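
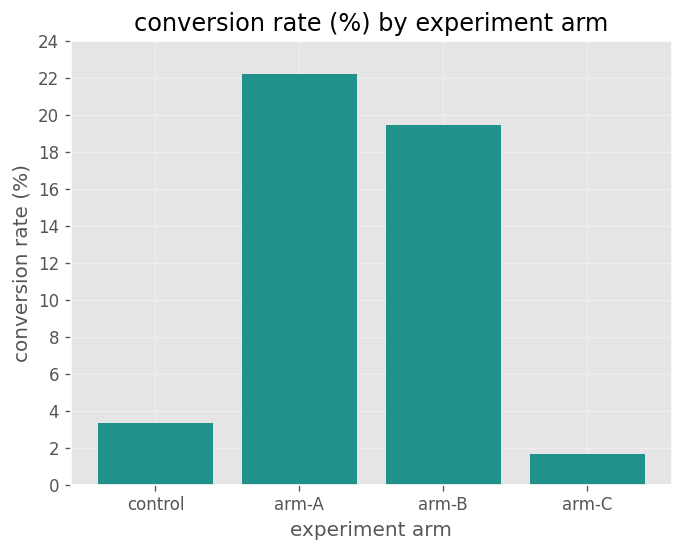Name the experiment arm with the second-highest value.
Top 3: arm-A ≈ 22, arm-B ≈ 20, control ≈ 4.

arm-B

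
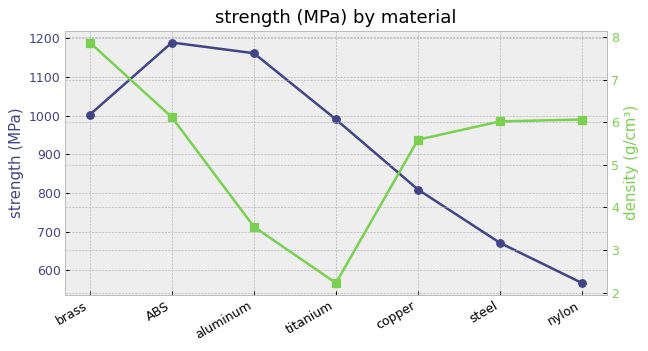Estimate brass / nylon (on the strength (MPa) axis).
≈ 1.67×

brass ≈ 1000, nylon ≈ 600; 1000/600 ≈ 1.67.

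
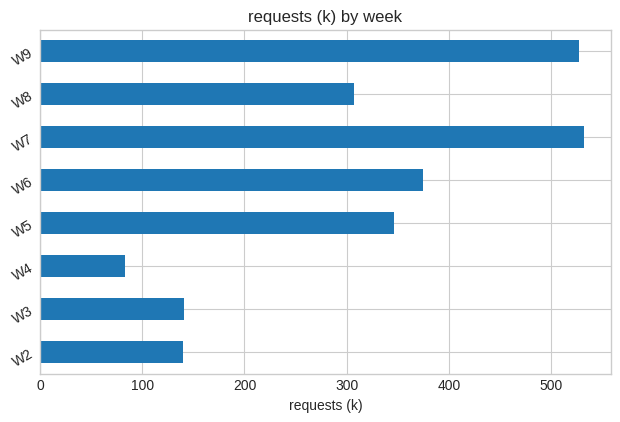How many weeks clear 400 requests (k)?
2

Above 400: W7, W9.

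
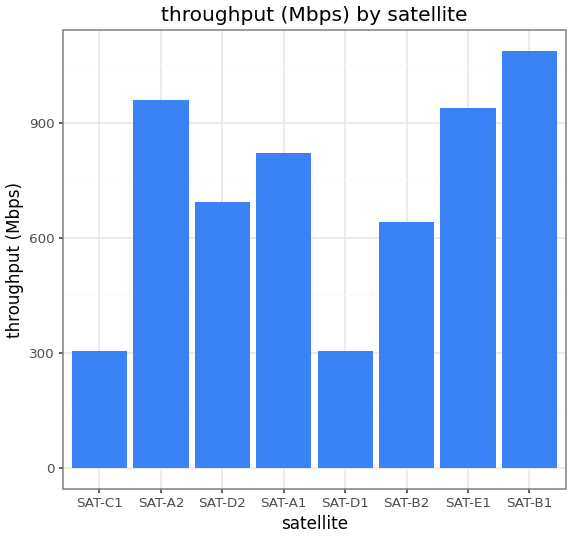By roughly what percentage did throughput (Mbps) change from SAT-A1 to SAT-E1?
SAT-A1 ≈ 800, SAT-E1 ≈ 900; (900 − 800) / 800 ≈ +12.5%.

≈ +12.5%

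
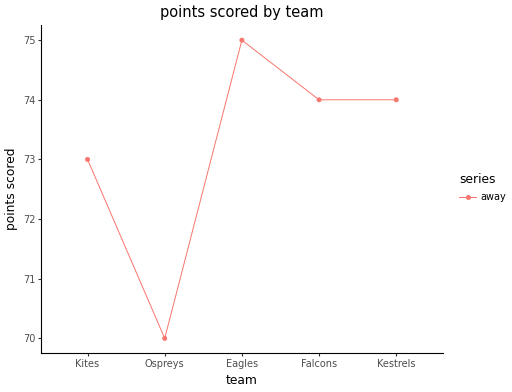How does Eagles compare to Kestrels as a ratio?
Eagles ≈ 75.0, Kestrels ≈ 74.0; 75.0/74.0 ≈ 1.01.

≈ 1.01×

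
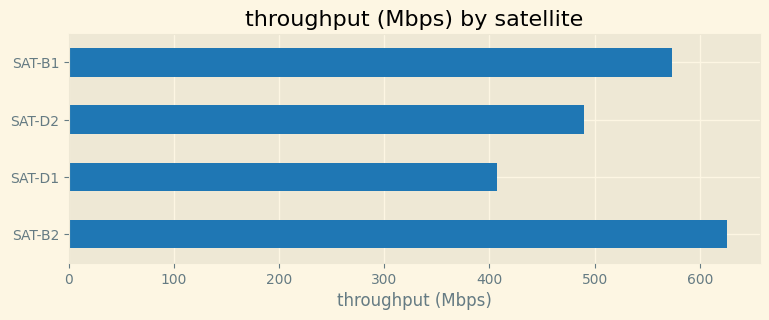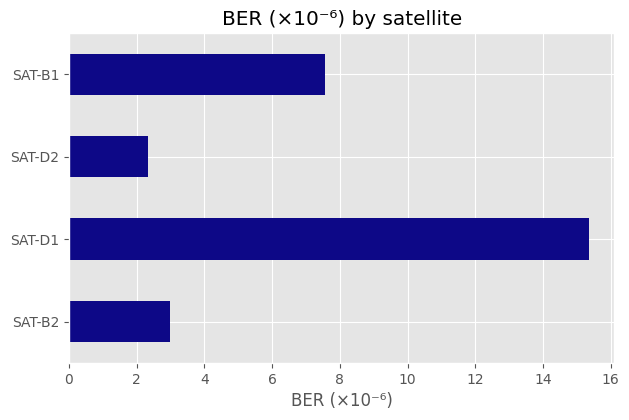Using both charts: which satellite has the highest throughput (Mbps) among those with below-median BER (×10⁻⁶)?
Chart 2 median BER (×10⁻⁶) ≈ 6; below-median satellites: SAT-B2, SAT-D2. Among those, SAT-B2 has the highest throughput (Mbps) (≈ 600).

SAT-B2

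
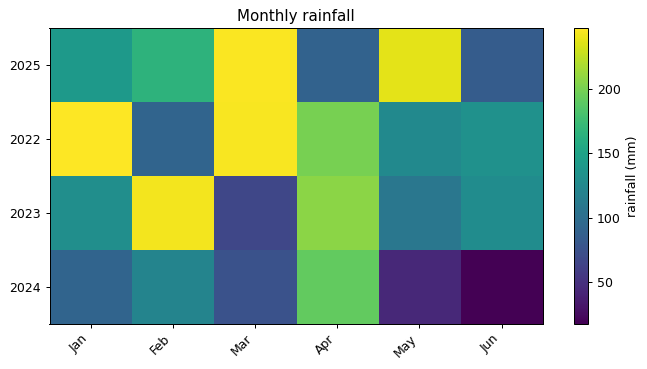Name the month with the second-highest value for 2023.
Apr

Top 3 for 2023: Feb ≈ 240, Apr ≈ 200, Jan ≈ 140.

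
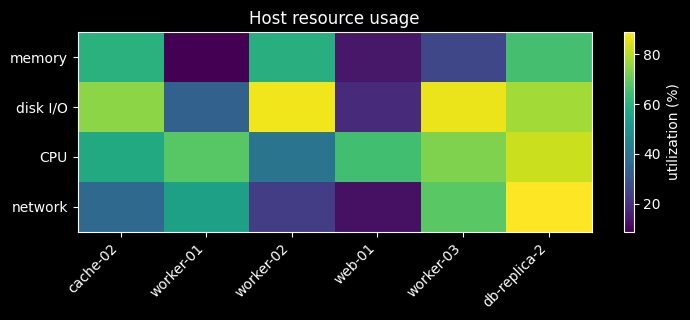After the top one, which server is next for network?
worker-03

Top 3 for network: db-replica-2 ≈ 90, worker-03 ≈ 70, worker-01 ≈ 50.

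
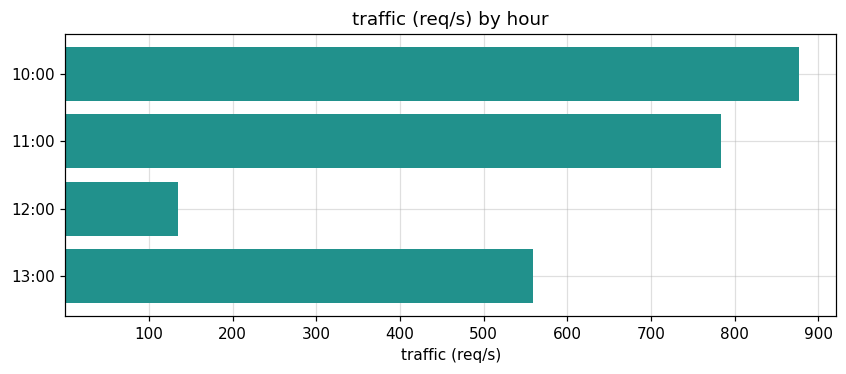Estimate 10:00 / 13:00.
10:00 ≈ 900, 13:00 ≈ 600; 900/600 ≈ 1.5.

≈ 1.5×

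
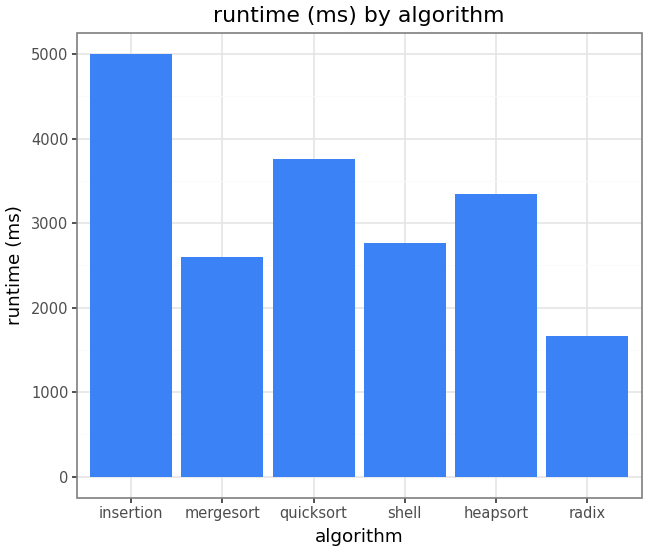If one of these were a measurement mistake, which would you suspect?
insertion ≈ 5000; the rest sit between ≈ 1500 and ≈ 4000.

insertion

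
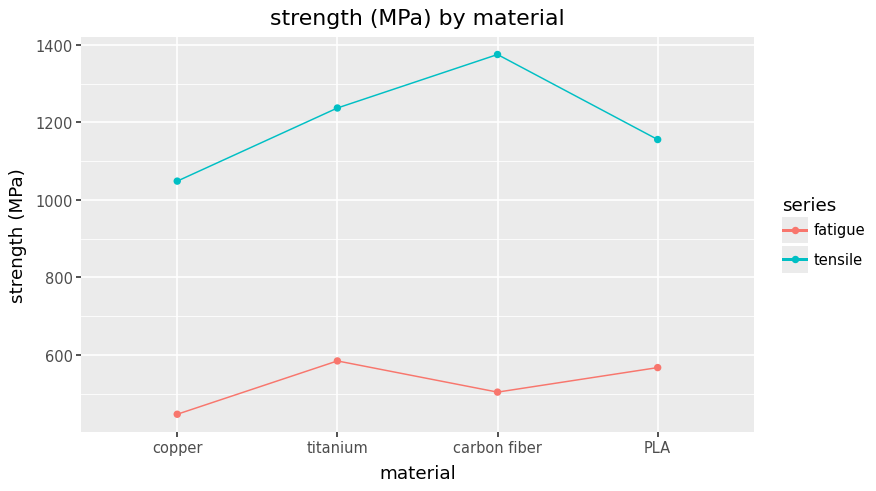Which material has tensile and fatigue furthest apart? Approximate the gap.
carbon fiber, ≈ 900 MPa

carbon fiber: tensile ≈ 1400, fatigue ≈ 500 → gap ≈ 900. Next-largest (titanium) is only ≈ 600.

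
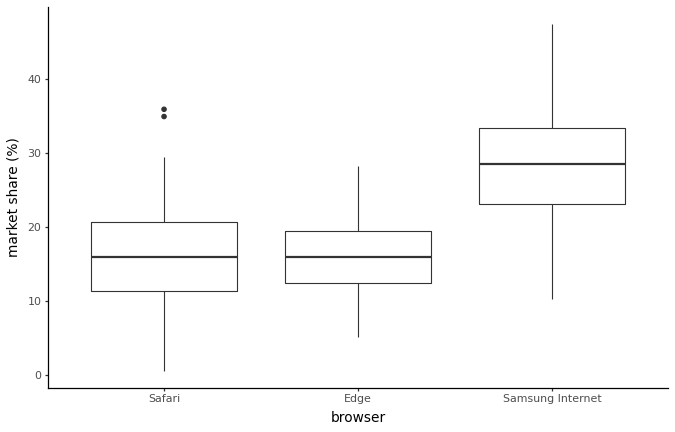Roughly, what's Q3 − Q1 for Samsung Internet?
Q3 ≈ 33, Q1 ≈ 23; IQR ≈ 10.

≈ 10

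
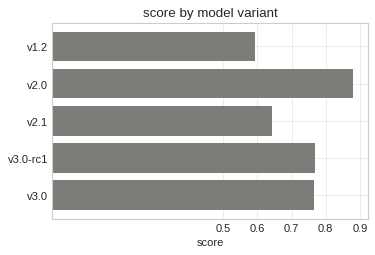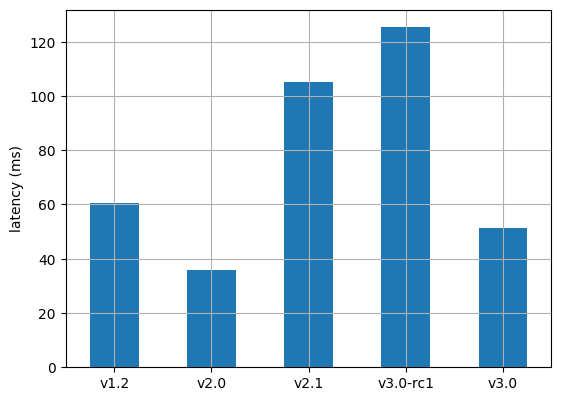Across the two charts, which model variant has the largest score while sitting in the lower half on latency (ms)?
v2.0

Chart 2 median latency (ms) ≈ 60; below-median model variants: v2.0, v3.0. Among those, v2.0 has the highest score (≈ 0.9).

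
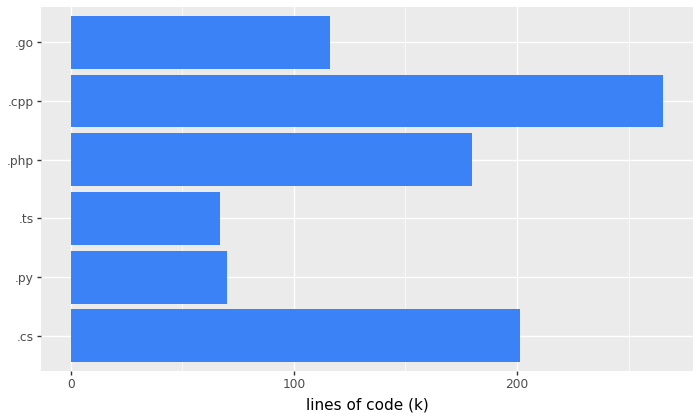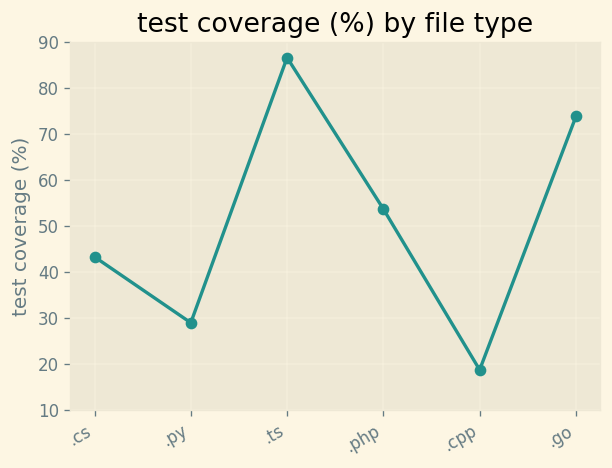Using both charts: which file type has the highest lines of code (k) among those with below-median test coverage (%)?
.cpp

Chart 2 median test coverage (%) ≈ 50; below-median file types: .cs, .py, .cpp. Among those, .cpp has the highest lines of code (k) (≈ 275).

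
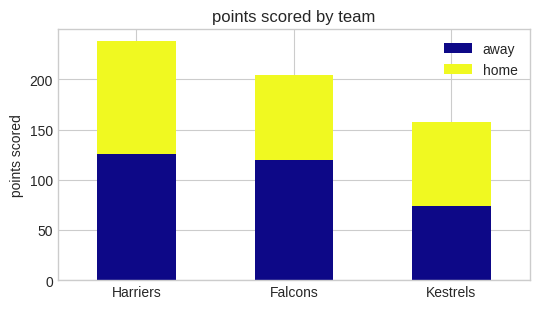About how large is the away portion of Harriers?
≈ 120

away top ≈ 120, bottom ≈ 0; segment ≈ 120.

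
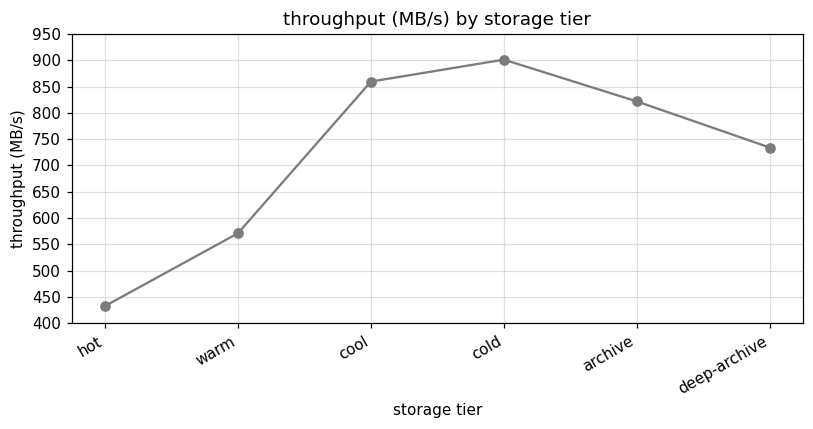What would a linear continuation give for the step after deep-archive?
≈ 675

Last three: 900, 800, 750 → slope ≈ -75/step → next ≈ 675.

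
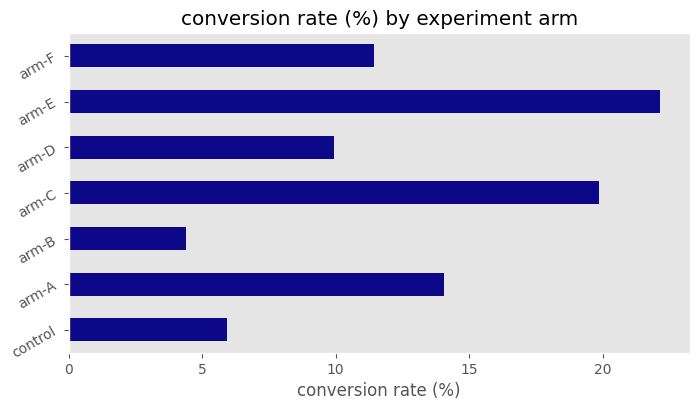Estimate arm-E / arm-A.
arm-E ≈ 22, arm-A ≈ 14; 22/14 ≈ 1.57.

≈ 1.57×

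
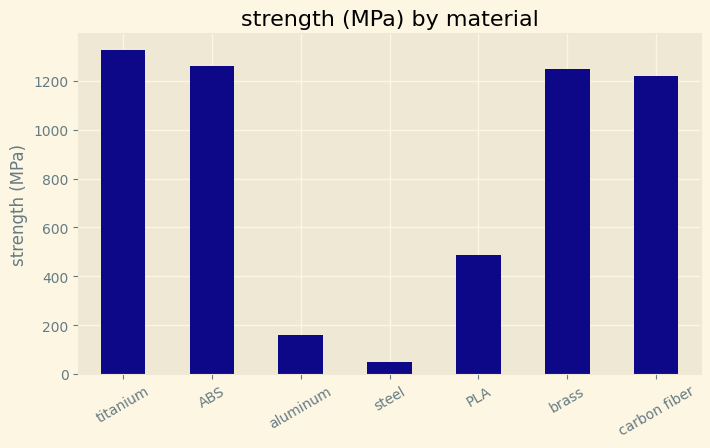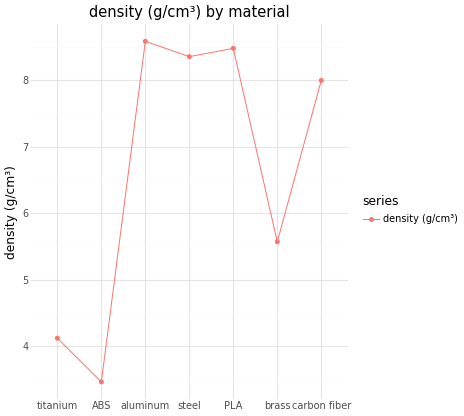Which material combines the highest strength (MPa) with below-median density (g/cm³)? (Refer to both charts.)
Chart 2 median density (g/cm³) ≈ 8; below-median materials: titanium, ABS, brass. Among those, titanium has the highest strength (MPa) (≈ 1400).

titanium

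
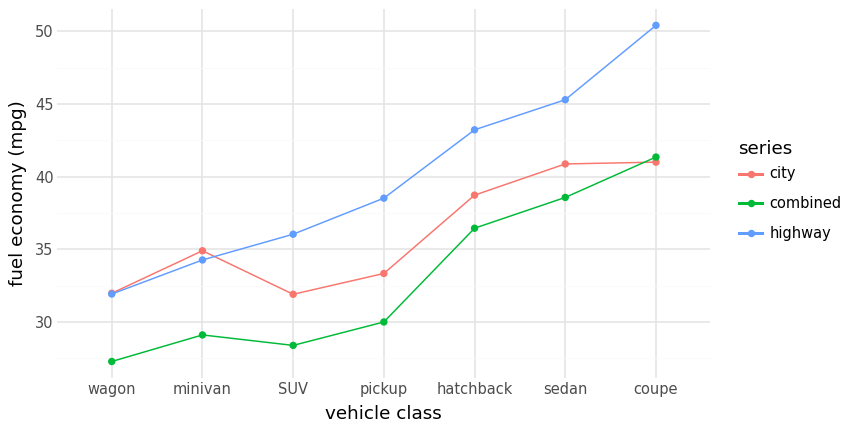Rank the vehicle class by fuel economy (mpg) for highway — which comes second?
sedan

Top 3 for highway: coupe ≈ 50, sedan ≈ 46, hatchback ≈ 44.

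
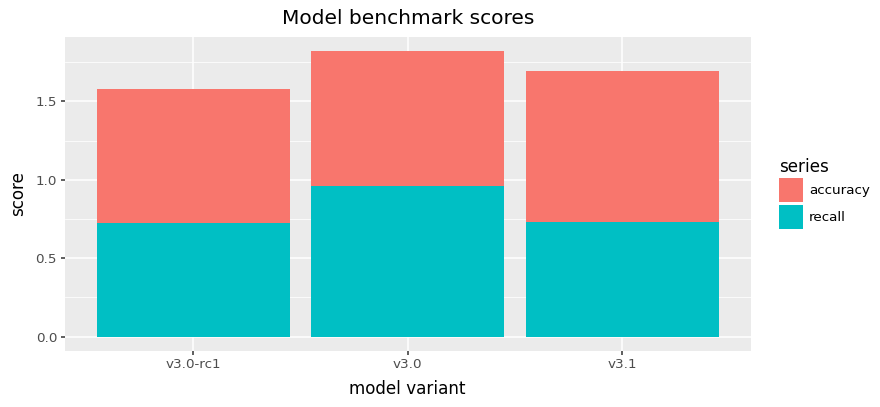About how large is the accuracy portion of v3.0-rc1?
≈ 0.8

accuracy top ≈ 1.6, bottom ≈ 0.8; segment ≈ 0.8.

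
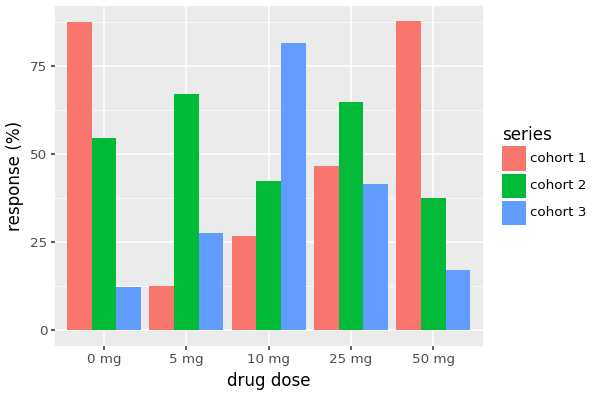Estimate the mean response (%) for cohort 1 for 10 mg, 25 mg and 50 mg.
(30 + 50 + 90) / 3 ≈ 57.

≈ 57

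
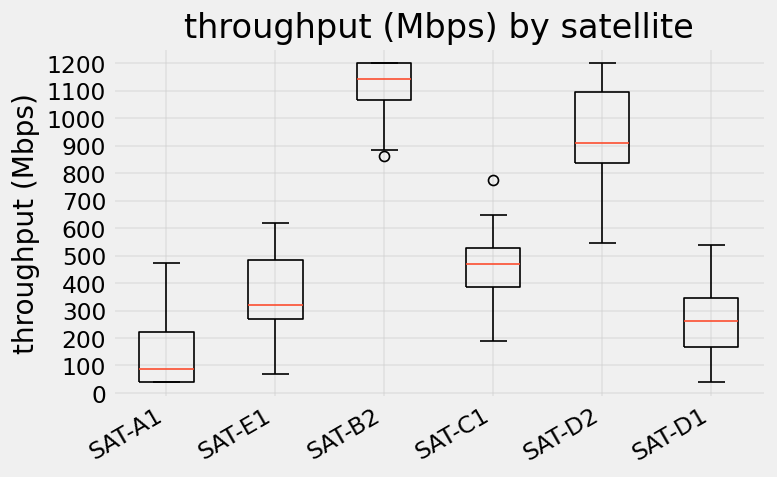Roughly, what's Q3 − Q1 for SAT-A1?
Q3 ≈ 200, Q1 ≈ 0; IQR ≈ 200.

≈ 200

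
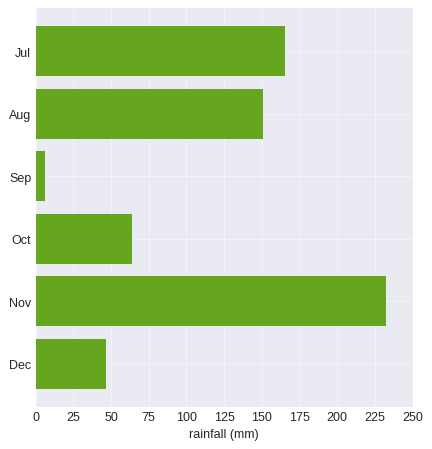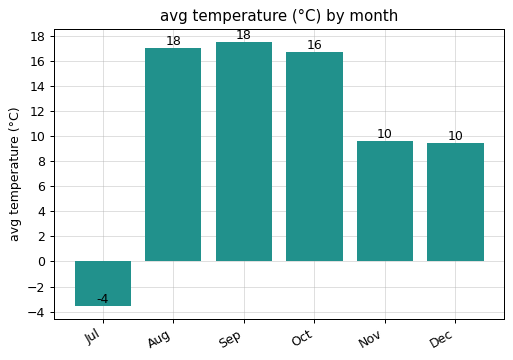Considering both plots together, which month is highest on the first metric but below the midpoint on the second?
Chart 2 median avg temperature (°C) ≈ 14; below-median months: Jul, Nov, Dec. Among those, Nov has the highest rainfall (mm) (≈ 225).

Nov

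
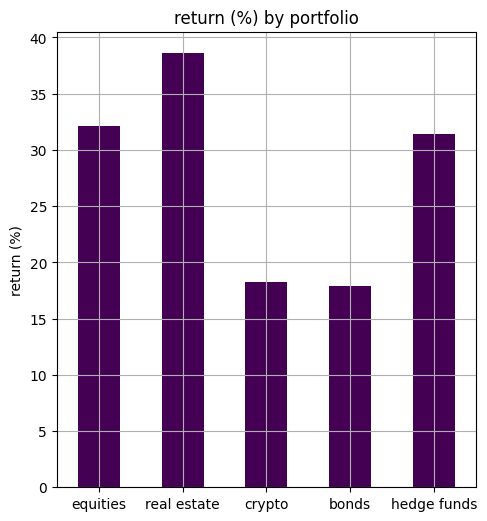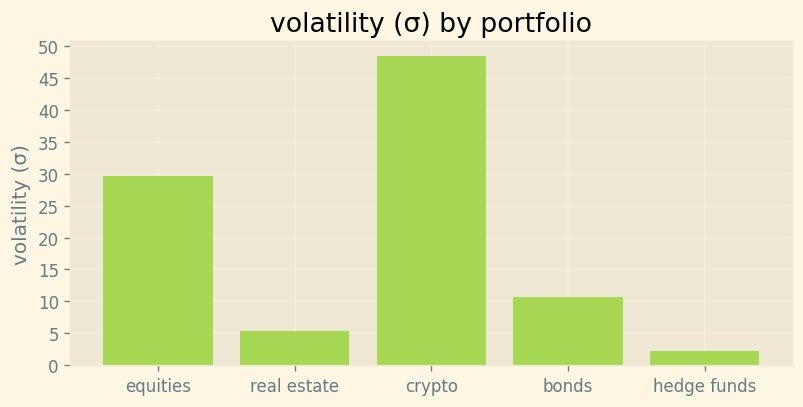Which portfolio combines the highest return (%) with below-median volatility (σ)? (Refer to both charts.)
real estate

Chart 2 median volatility (σ) ≈ 10; below-median portfolios: real estate, hedge funds. Among those, real estate has the highest return (%) (≈ 40).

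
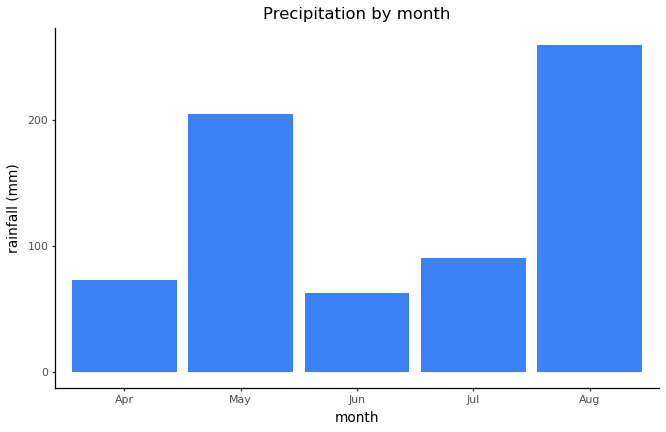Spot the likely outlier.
Aug

Aug ≈ 250; the rest sit between ≈ 75 and ≈ 200.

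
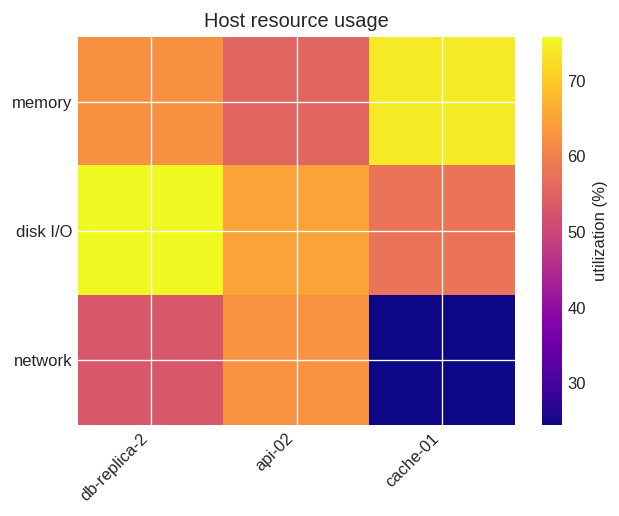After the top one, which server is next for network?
Top 3 for network: api-02 ≈ 65, db-replica-2 ≈ 55, cache-01 ≈ 25.

db-replica-2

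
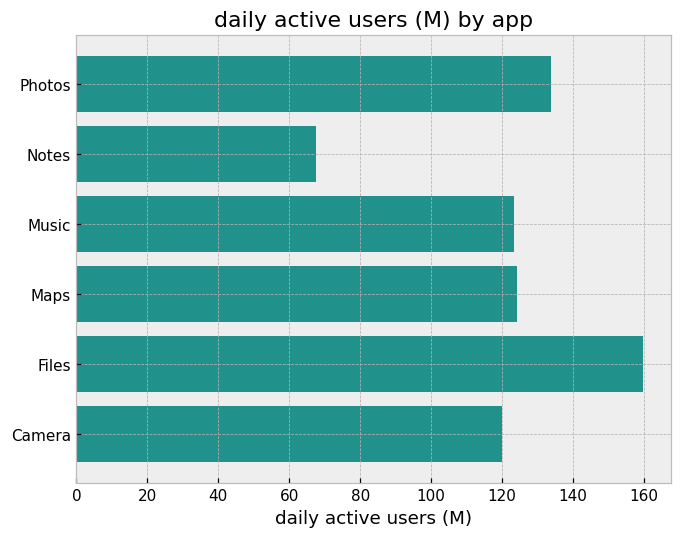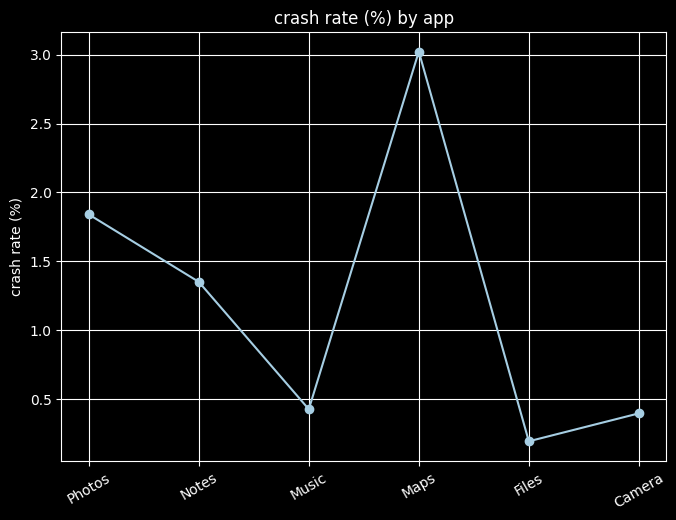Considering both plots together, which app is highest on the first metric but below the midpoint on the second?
Files

Chart 2 median crash rate (%) ≈ 1; below-median apps: Music, Files, Camera. Among those, Files has the highest daily active users (M) (≈ 160).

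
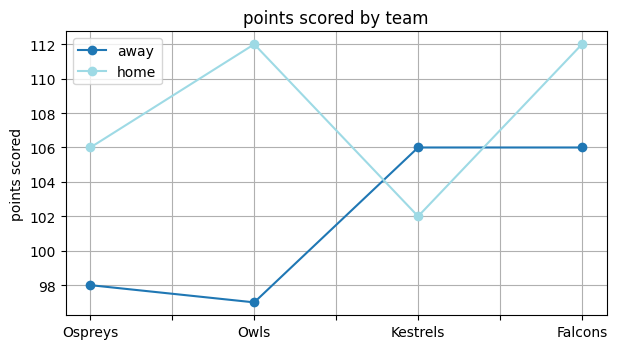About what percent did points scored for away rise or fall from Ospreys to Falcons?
≈ +8.2%

Ospreys ≈ 98, Falcons ≈ 106; (106 − 98) / 98 ≈ +8.2%.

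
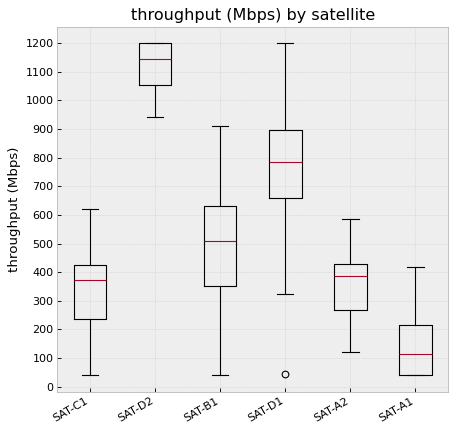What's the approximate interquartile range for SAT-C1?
Q3 ≈ 400, Q1 ≈ 200; IQR ≈ 200.

≈ 200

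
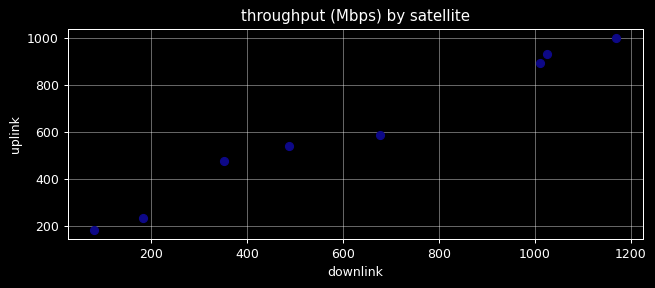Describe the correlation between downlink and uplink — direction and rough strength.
Points are positively correlated; strong (|r| ≈ 1.0).

positive, strong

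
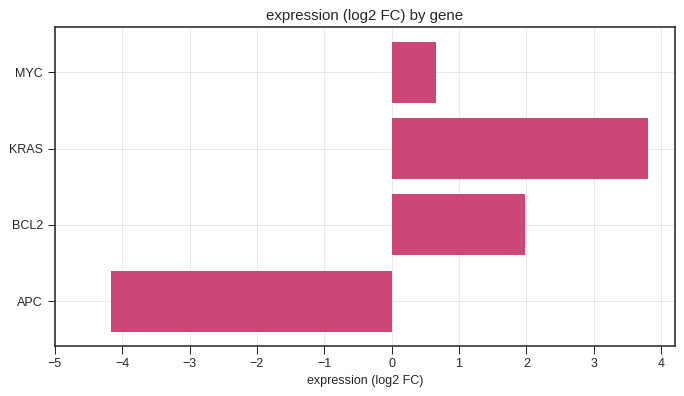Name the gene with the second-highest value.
BCL2

Top 3: KRAS ≈ 4, BCL2 ≈ 2, MYC ≈ 1.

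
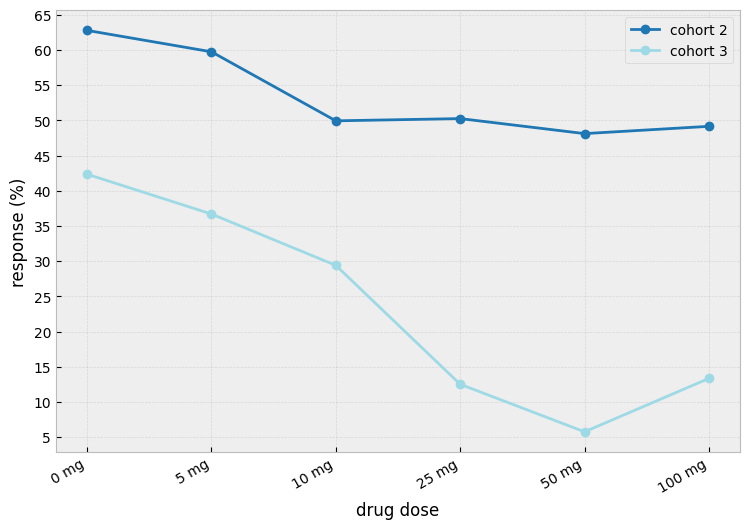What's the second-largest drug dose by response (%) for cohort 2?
5 mg

Top 3 for cohort 2: 0 mg ≈ 65, 5 mg ≈ 60, 25 mg ≈ 50.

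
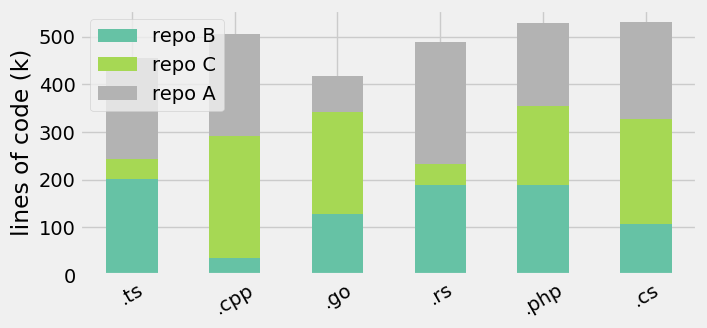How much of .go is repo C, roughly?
≈ 200

repo C top ≈ 350, bottom ≈ 150; segment ≈ 200.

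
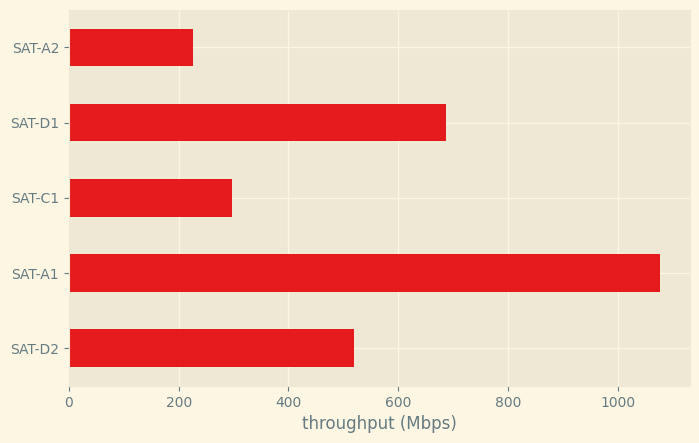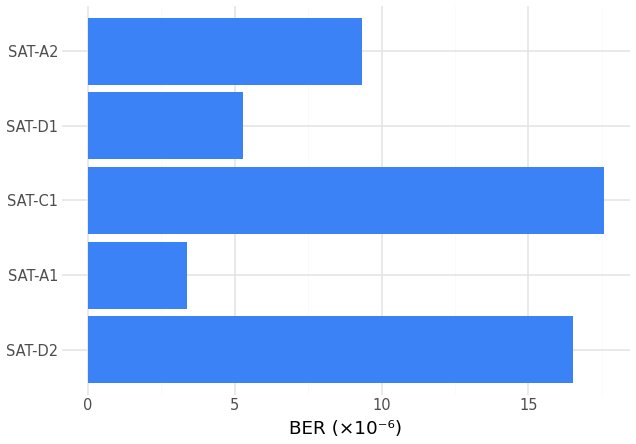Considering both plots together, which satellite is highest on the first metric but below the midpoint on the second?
Chart 2 median BER (×10⁻⁶) ≈ 10; below-median satellites: SAT-A1, SAT-D1. Among those, SAT-A1 has the highest throughput (Mbps) (≈ 1100).

SAT-A1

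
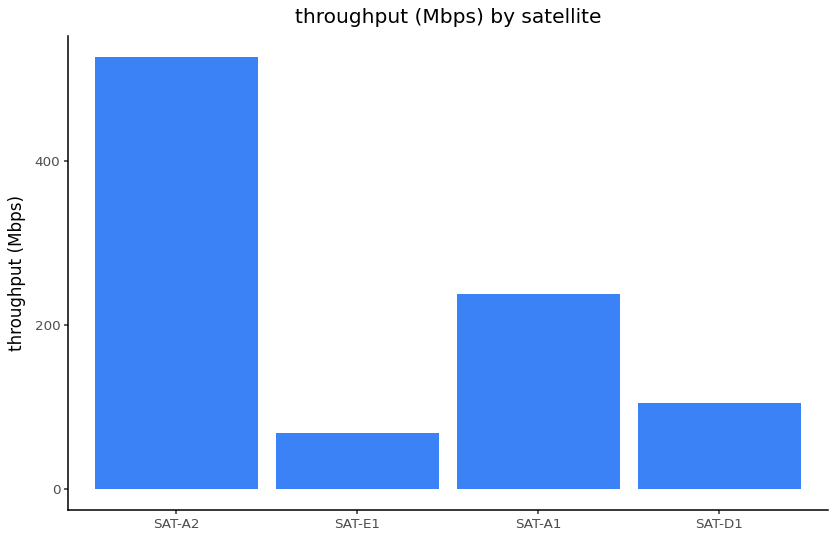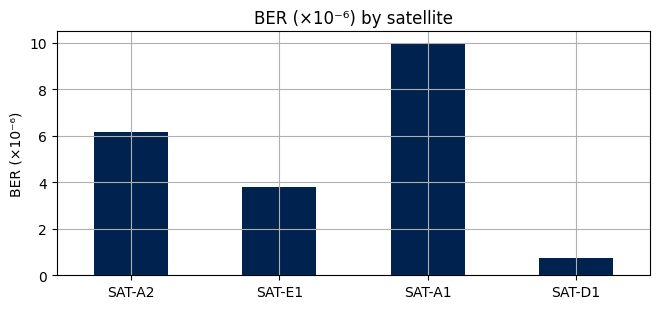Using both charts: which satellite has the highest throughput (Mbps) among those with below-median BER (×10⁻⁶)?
Chart 2 median BER (×10⁻⁶) ≈ 5; below-median satellites: SAT-E1, SAT-D1. Among those, SAT-D1 has the highest throughput (Mbps) (≈ 100).

SAT-D1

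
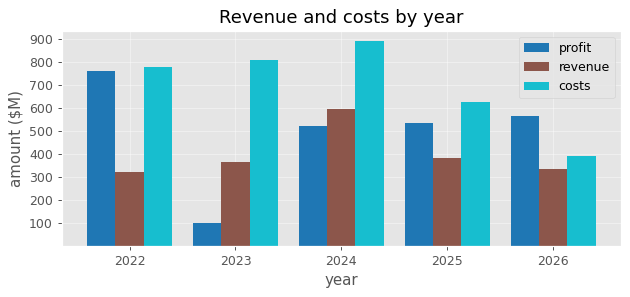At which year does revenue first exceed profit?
2023

2022: revenue ≈ 300 vs profit ≈ 800 (not yet); 2023: revenue ≈ 400 vs profit ≈ 100 (first crossover).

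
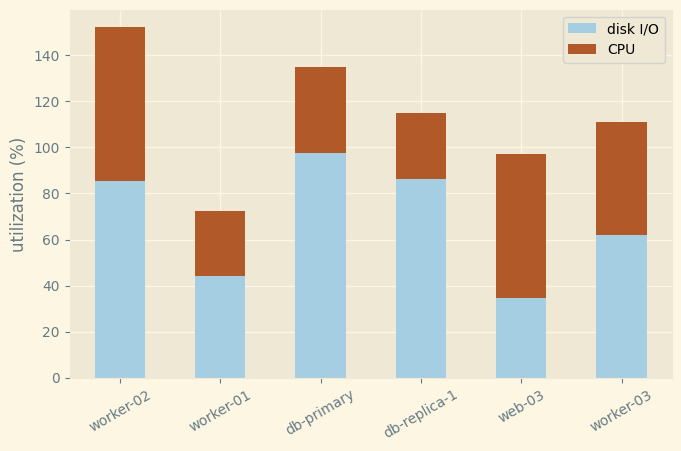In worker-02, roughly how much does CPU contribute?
≈ 80

CPU top ≈ 160, bottom ≈ 80; segment ≈ 80.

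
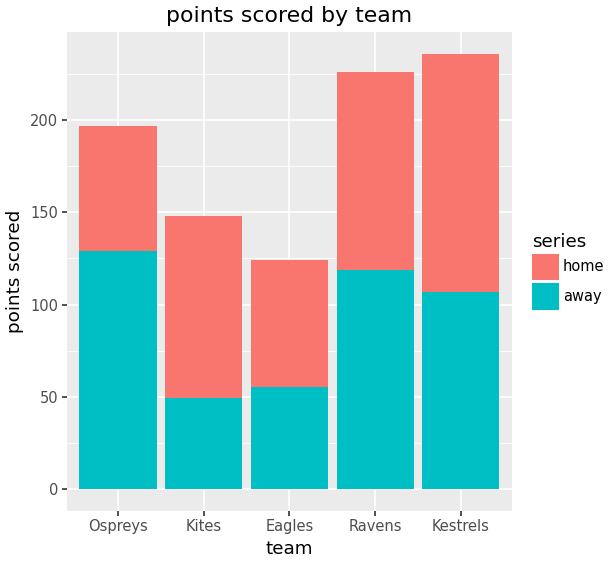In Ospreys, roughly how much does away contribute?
away top ≈ 120, bottom ≈ 0; segment ≈ 120.

≈ 120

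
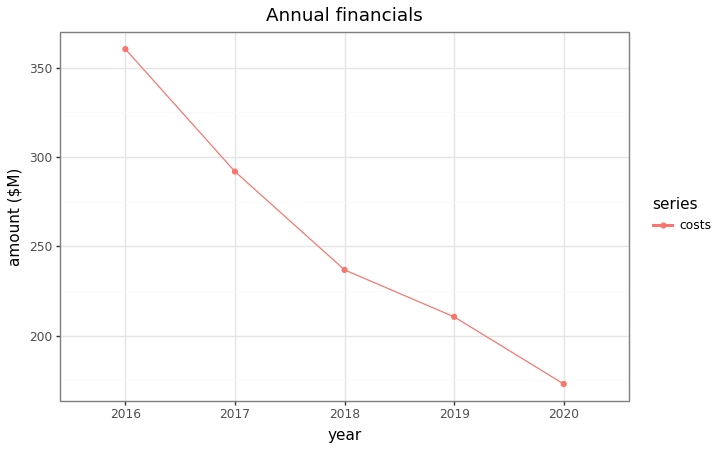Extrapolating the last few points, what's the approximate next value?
Last three: 240, 220, 180 → slope ≈ -30/step → next ≈ 150.

≈ 150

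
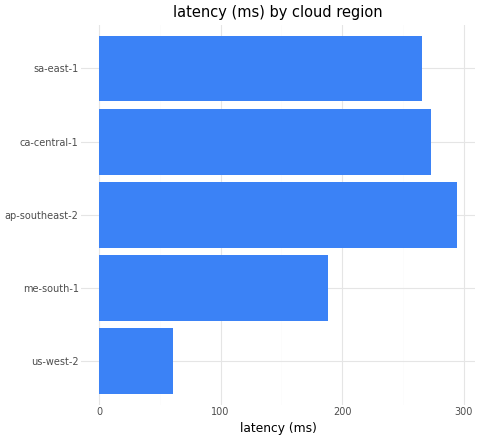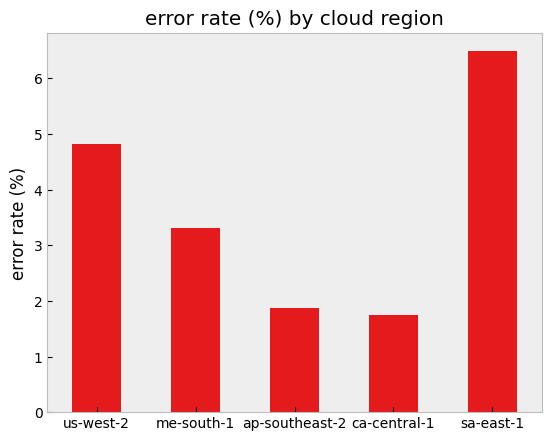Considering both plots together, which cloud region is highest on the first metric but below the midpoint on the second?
ap-southeast-2

Chart 2 median error rate (%) ≈ 3; below-median cloud regions: ap-southeast-2, ca-central-1. Among those, ap-southeast-2 has the highest latency (ms) (≈ 300).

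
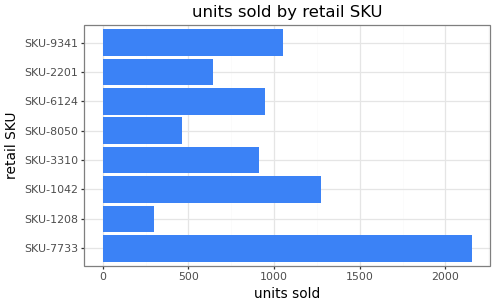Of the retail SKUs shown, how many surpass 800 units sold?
5

Above 800: SKU-7733, SKU-1042, SKU-3310, SKU-6124, SKU-9341.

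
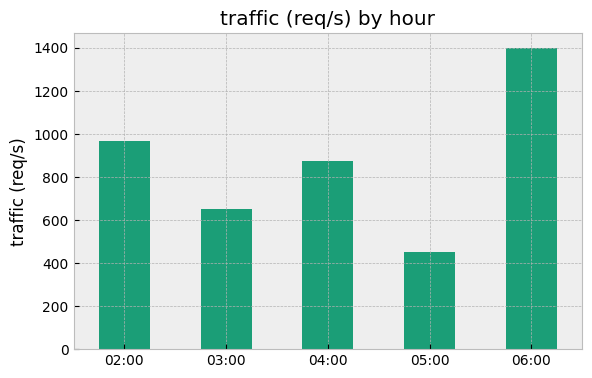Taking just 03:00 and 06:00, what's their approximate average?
(600 + 1400) / 2 ≈ 1000.

≈ 1000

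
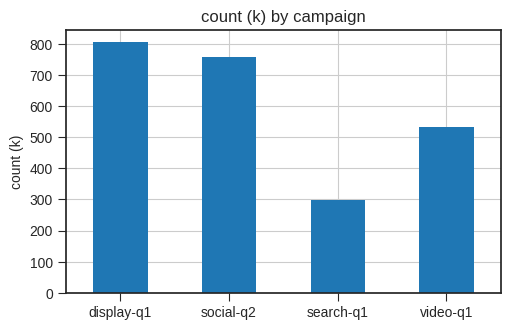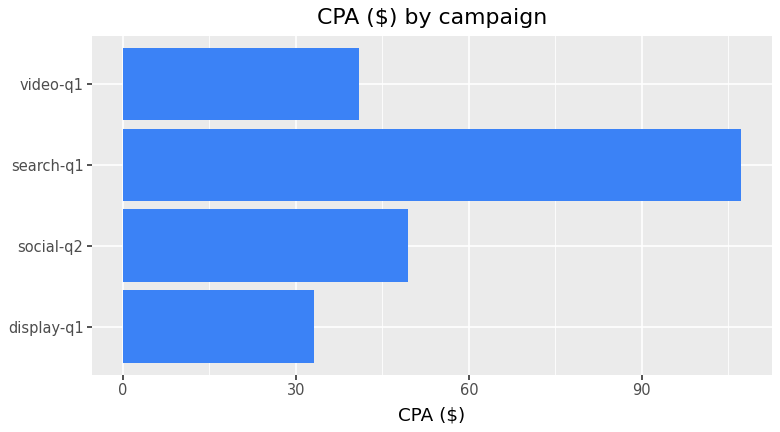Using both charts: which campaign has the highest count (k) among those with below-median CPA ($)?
Chart 2 median CPA ($) ≈ 50; below-median campaigns: display-q1, video-q1. Among those, display-q1 has the highest count (k) (≈ 800).

display-q1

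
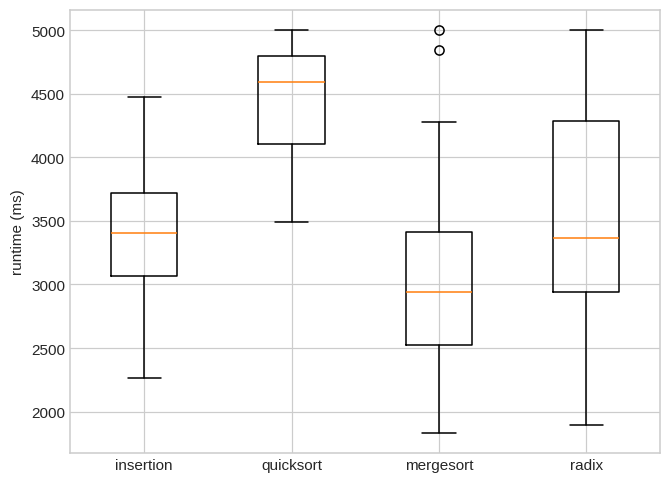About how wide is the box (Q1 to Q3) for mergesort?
Q3 ≈ 3400, Q1 ≈ 2600; IQR ≈ 800.

≈ 800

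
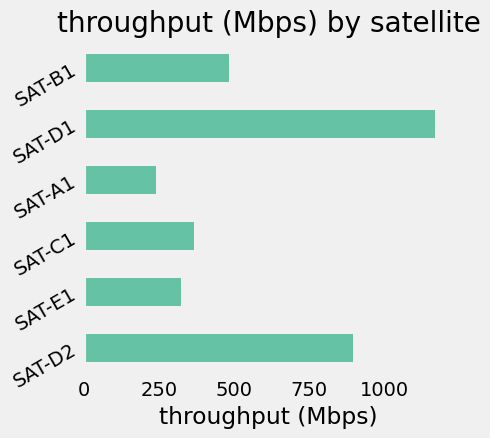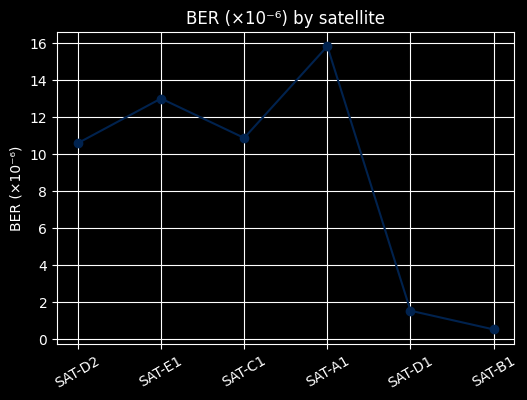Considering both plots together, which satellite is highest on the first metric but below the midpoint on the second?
SAT-D1

Chart 2 median BER (×10⁻⁶) ≈ 10; below-median satellites: SAT-D2, SAT-D1, SAT-B1. Among those, SAT-D1 has the highest throughput (Mbps) (≈ 1200).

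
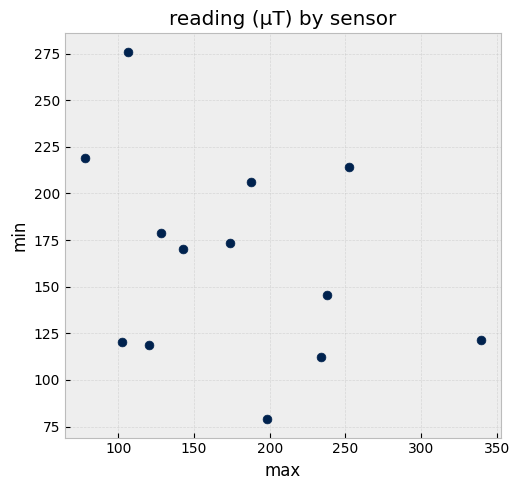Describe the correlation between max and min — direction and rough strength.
Points are negatively correlated; weak (|r| ≈ 0.3).

negative, weak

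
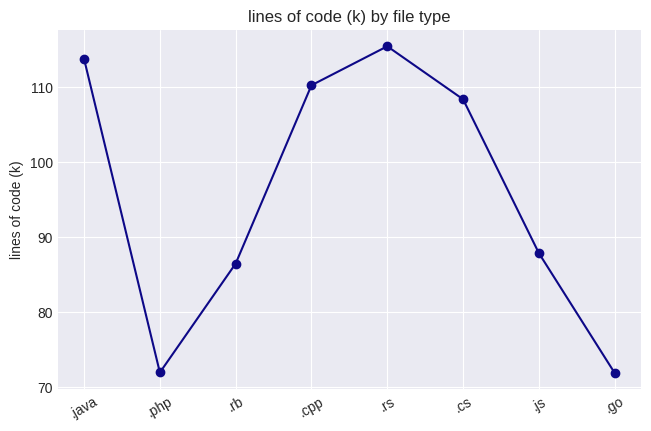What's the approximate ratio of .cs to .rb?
≈ 1.29×

.cs ≈ 110, .rb ≈ 85; 110/85 ≈ 1.29.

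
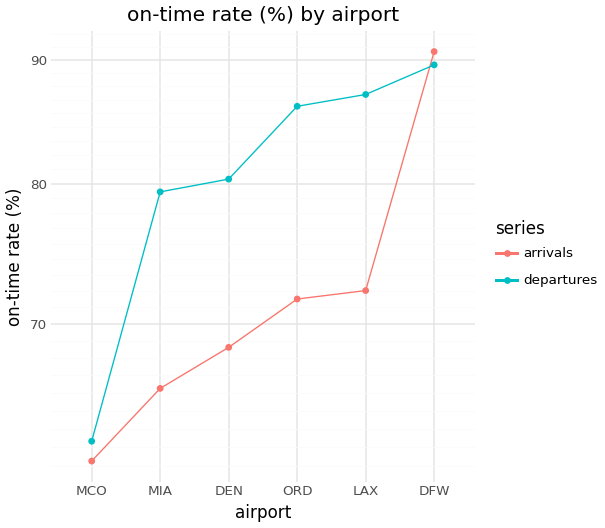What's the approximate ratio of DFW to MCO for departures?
DFW ≈ 90, MCO ≈ 65; 90/65 ≈ 1.38.

≈ 1.38×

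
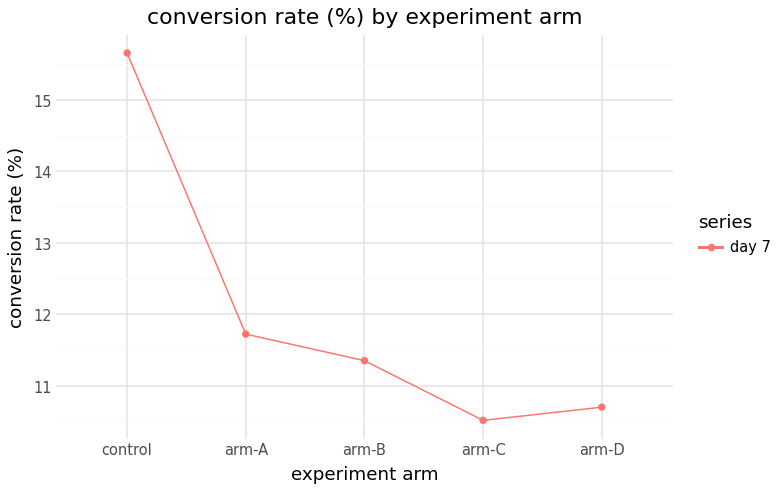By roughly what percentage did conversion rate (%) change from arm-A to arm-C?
≈ -8.7%

arm-A ≈ 11.5, arm-C ≈ 10.5; (10.5 − 11.5) / 11.5 ≈ -8.7%.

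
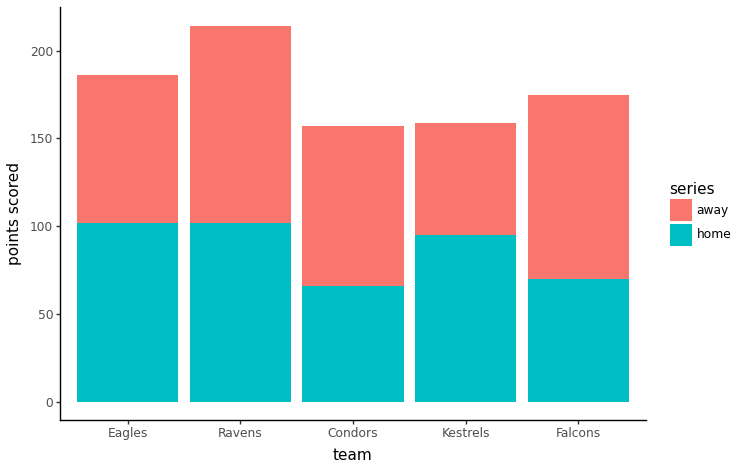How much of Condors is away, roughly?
≈ 100

away top ≈ 160, bottom ≈ 60; segment ≈ 100.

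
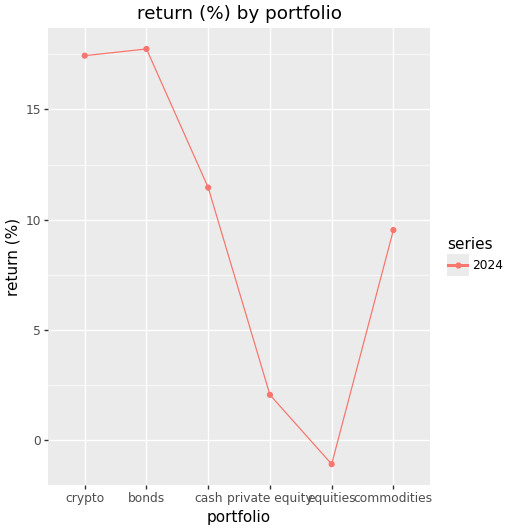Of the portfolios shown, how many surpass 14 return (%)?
2

Above 14: crypto, bonds.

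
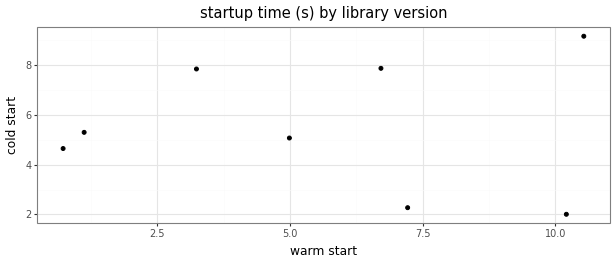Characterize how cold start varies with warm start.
no clear correlation

Points are roughly uncorrelated; weak (|r| ≈ 0.0).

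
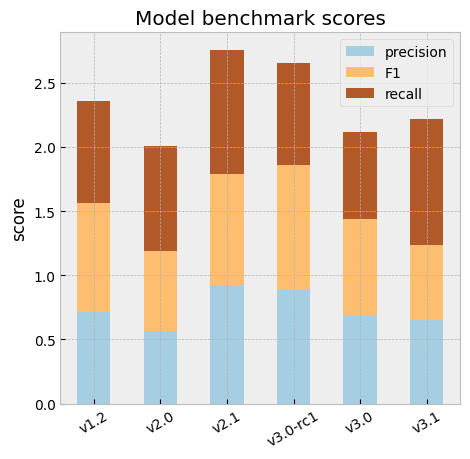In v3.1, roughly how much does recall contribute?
recall top ≈ 2.0, bottom ≈ 1.0; segment ≈ 1.0.

≈ 1.0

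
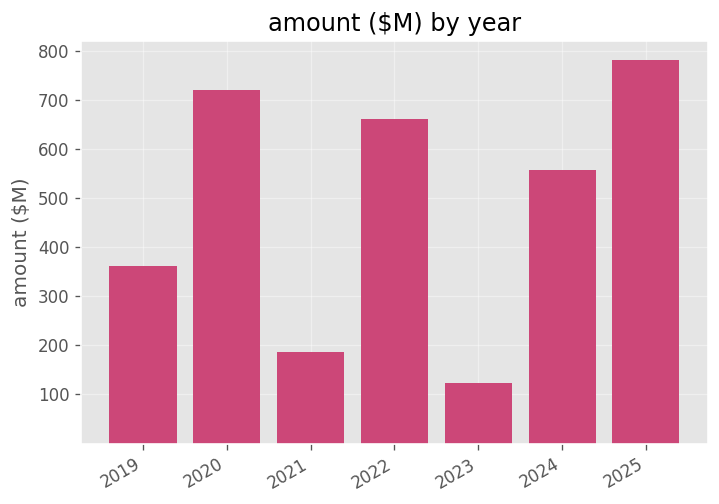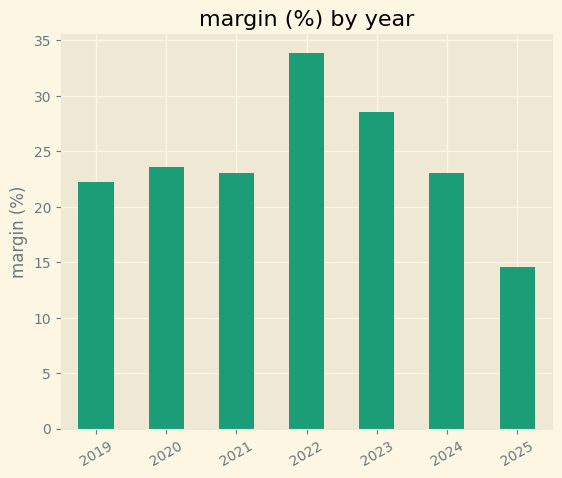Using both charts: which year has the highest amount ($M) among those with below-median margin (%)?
2025

Chart 2 median margin (%) ≈ 25; below-median years: 2019, 2024, 2025. Among those, 2025 has the highest amount ($M) (≈ 800).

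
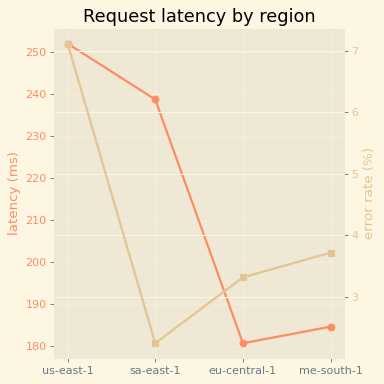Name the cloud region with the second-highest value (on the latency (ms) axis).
Top 3 (on the latency (ms) axis): us-east-1 ≈ 250, sa-east-1 ≈ 240, me-south-1 ≈ 180.

sa-east-1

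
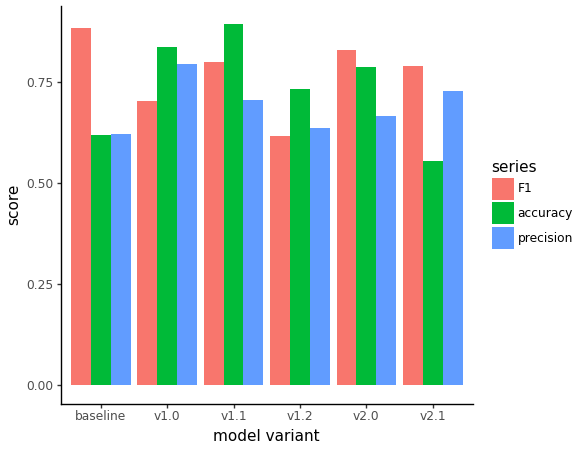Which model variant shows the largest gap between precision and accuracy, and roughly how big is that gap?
v1.1: precision ≈ 0.7, accuracy ≈ 0.9 → gap ≈ 0.2. Next-largest (v2.1) is only ≈ 0.1.

v1.1, ≈ 0.2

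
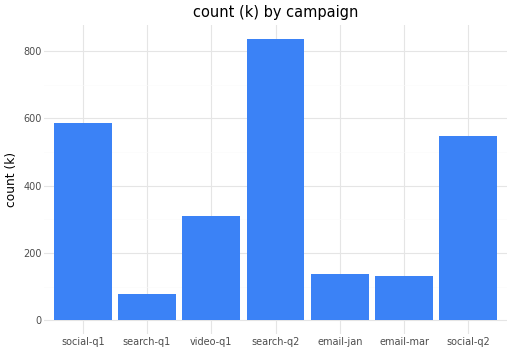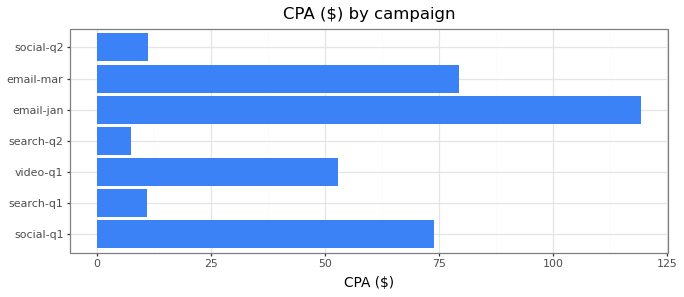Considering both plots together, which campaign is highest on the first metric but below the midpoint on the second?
search-q2

Chart 2 median CPA ($) ≈ 60; below-median campaigns: search-q1, search-q2, social-q2. Among those, search-q2 has the highest count (k) (≈ 800).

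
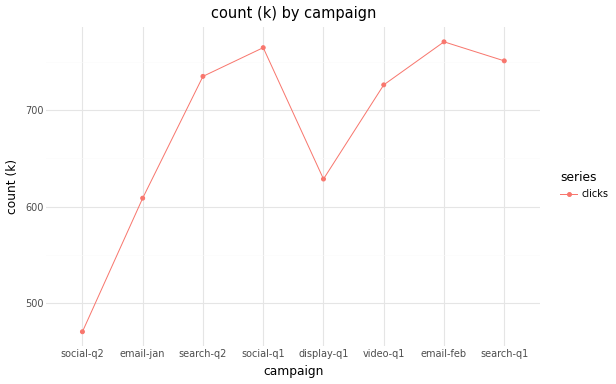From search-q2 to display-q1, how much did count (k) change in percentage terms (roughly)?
≈ -13.3%

search-q2 ≈ 750, display-q1 ≈ 650; (650 − 750) / 750 ≈ -13.3%.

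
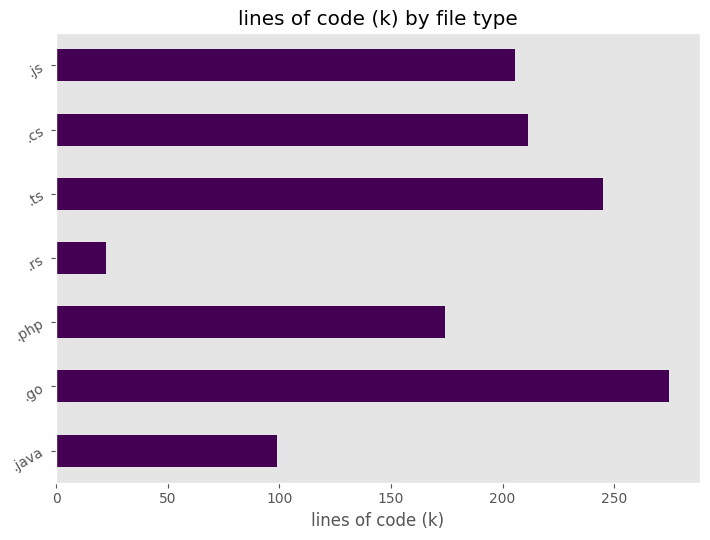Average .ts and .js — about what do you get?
≈ 225

(250 + 200) / 2 ≈ 225.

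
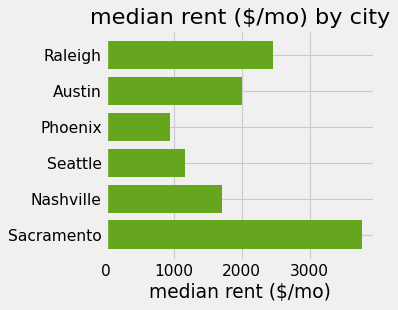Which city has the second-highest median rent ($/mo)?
Top 3: Sacramento ≈ 4000, Raleigh ≈ 2500, Austin ≈ 2000.

Raleigh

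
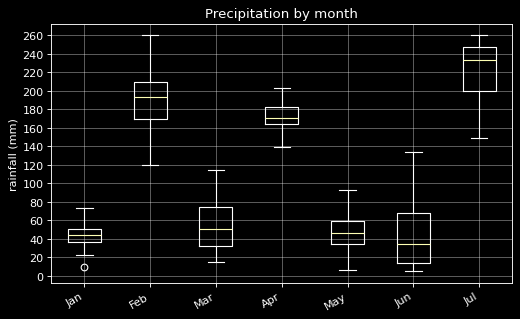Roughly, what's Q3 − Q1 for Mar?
Q3 ≈ 80, Q1 ≈ 40; IQR ≈ 40.

≈ 40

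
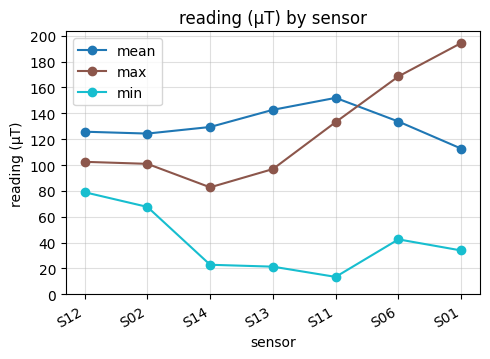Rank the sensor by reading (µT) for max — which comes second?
S06

Top 3 for max: S01 ≈ 200, S06 ≈ 160, S11 ≈ 140.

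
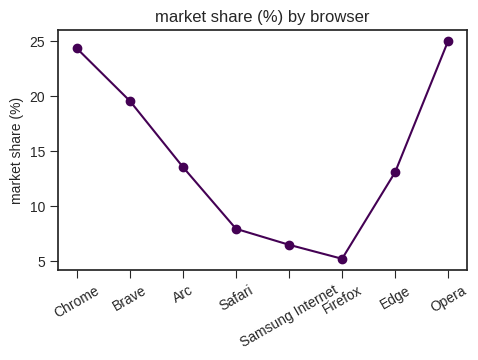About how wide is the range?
Max Opera ≈ 26, min Firefox ≈ 6; range ≈ 20.

≈ 20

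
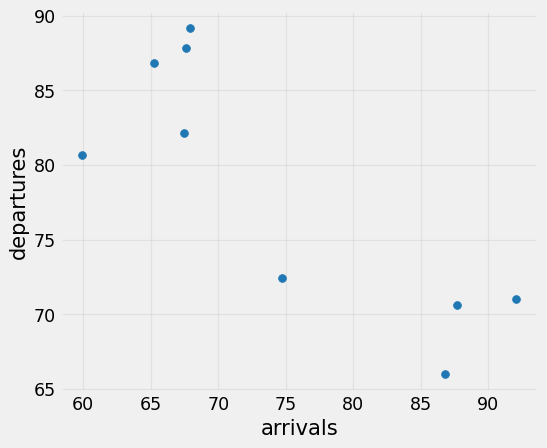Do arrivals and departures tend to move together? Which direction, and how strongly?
negative, strong

Points are negatively correlated; strong (|r| ≈ 0.8).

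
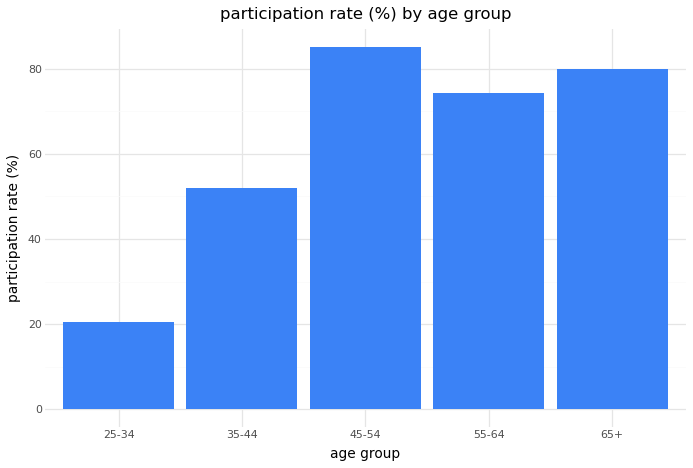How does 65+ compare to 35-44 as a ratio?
≈ 1.6×

65+ ≈ 80, 35-44 ≈ 50; 80/50 ≈ 1.6.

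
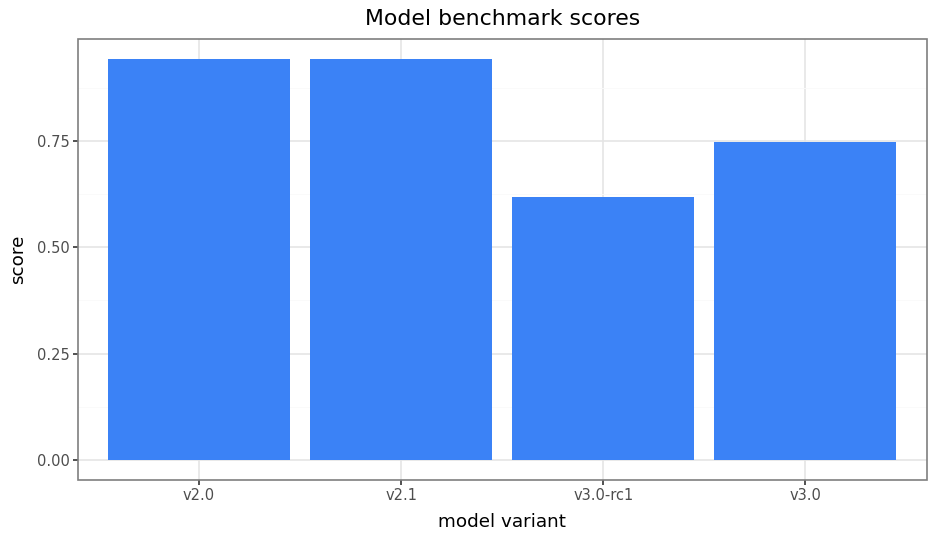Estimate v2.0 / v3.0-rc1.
≈ 1.5×

v2.0 ≈ 0.9, v3.0-rc1 ≈ 0.6; 0.9/0.6 ≈ 1.5.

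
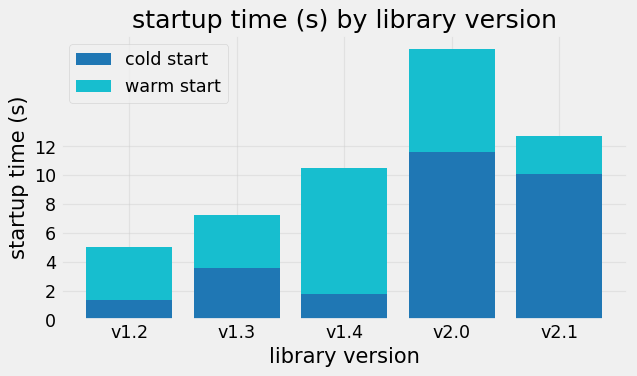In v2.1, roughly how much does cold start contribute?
≈ 10

cold start top ≈ 10, bottom ≈ 0; segment ≈ 10.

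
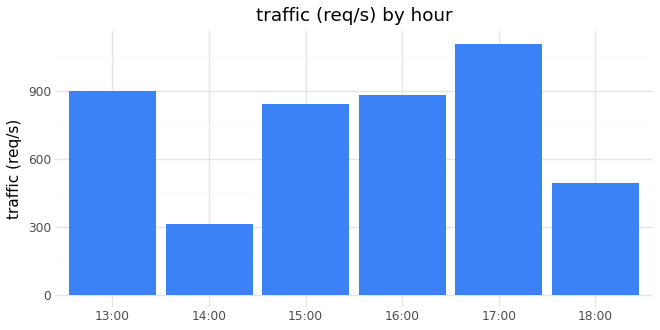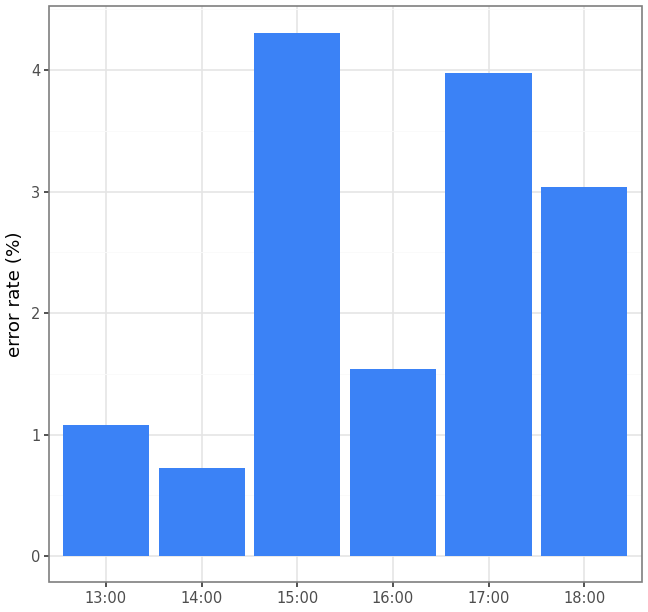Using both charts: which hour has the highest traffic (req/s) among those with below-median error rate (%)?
13:00

Chart 2 median error rate (%) ≈ 2.5; below-median hours: 13:00, 14:00, 16:00. Among those, 13:00 has the highest traffic (req/s) (≈ 1000).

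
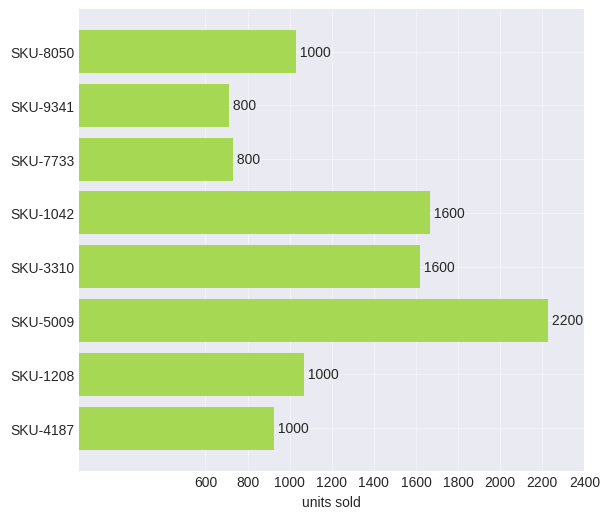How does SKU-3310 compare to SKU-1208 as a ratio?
≈ 1.6×

SKU-3310 ≈ 1600, SKU-1208 ≈ 1000; 1600/1000 ≈ 1.6.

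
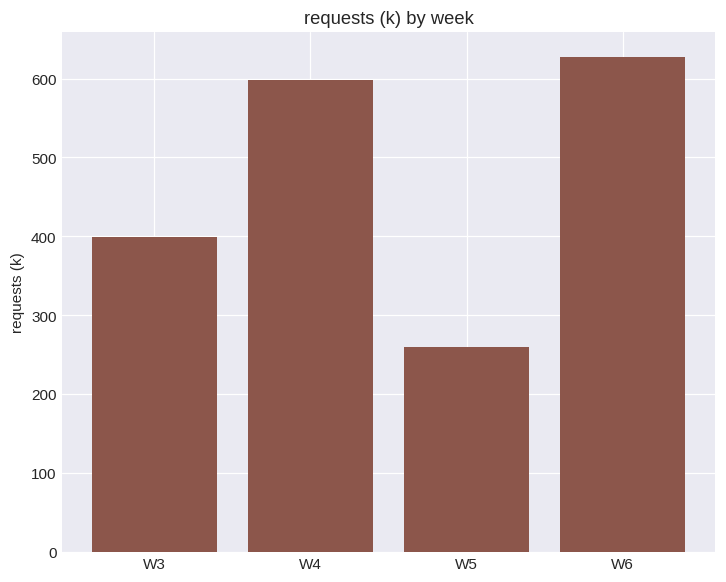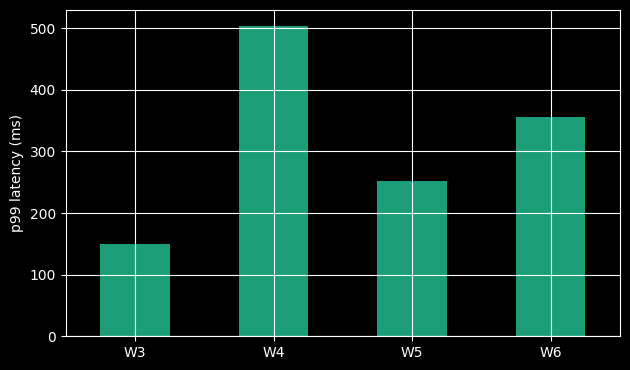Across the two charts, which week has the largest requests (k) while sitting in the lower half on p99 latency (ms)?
Chart 2 median p99 latency (ms) ≈ 300; below-median weeks: W3, W5. Among those, W3 has the highest requests (k) (≈ 400).

W3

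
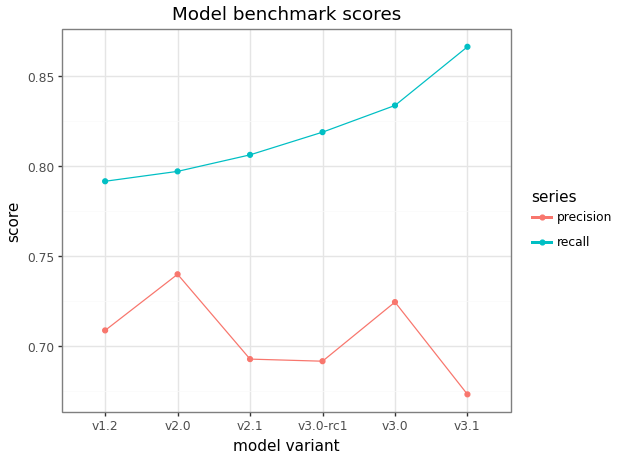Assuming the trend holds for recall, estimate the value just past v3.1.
Last three: 0.82, 0.84, 0.86 → slope ≈ 0.02/step → next ≈ 0.88.

≈ 0.88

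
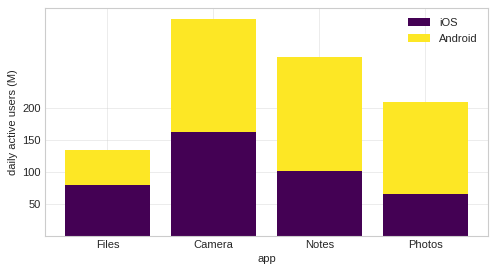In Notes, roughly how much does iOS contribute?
iOS top ≈ 100, bottom ≈ 0; segment ≈ 100.

≈ 100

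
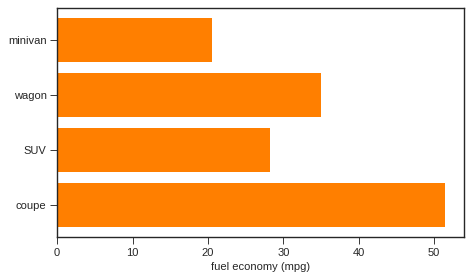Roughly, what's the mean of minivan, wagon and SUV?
(20 + 35 + 30) / 3 ≈ 28.

≈ 28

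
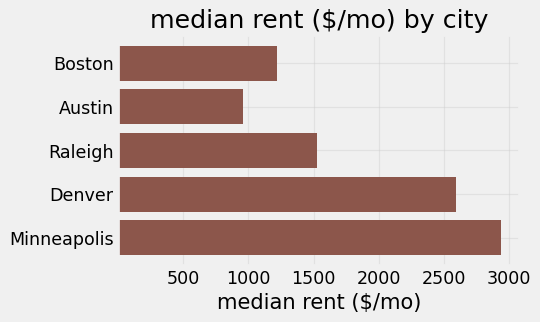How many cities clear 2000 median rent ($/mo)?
Above 2000: Denver, Minneapolis.

2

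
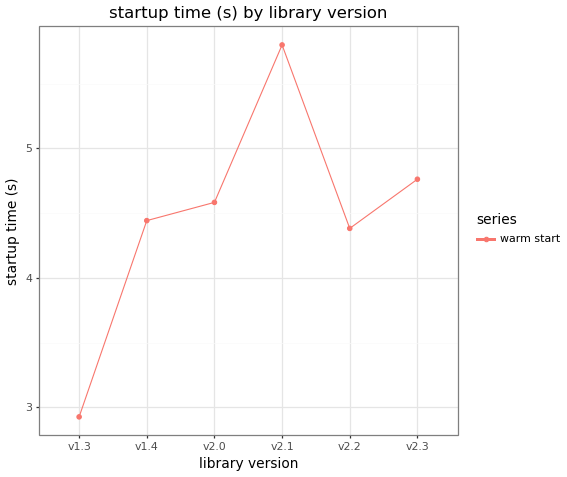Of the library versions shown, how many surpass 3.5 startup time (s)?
5

Above 3.5: v1.4, v2.0, v2.1, v2.2, v2.3.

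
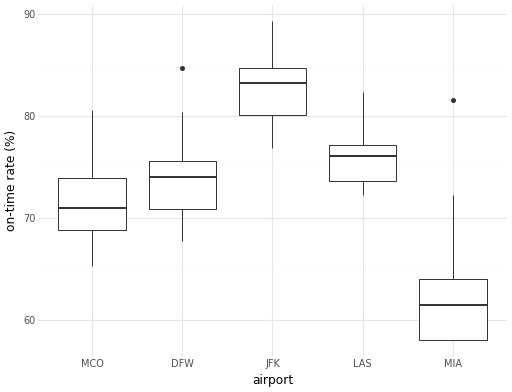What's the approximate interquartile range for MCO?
Q3 ≈ 74, Q1 ≈ 68; IQR ≈ 6.

≈ 6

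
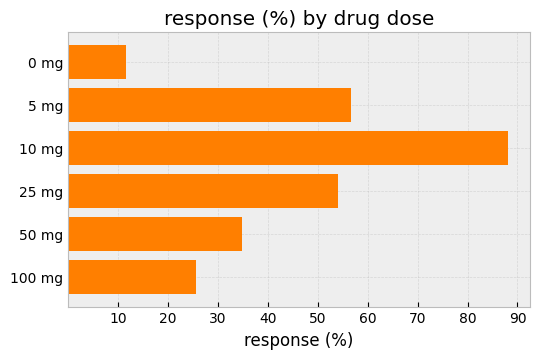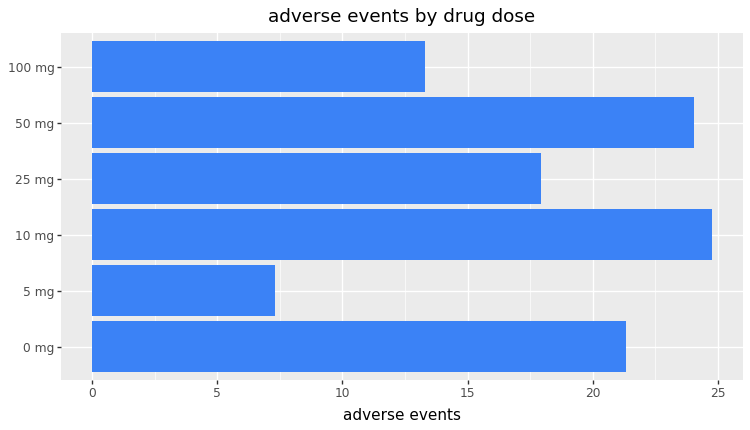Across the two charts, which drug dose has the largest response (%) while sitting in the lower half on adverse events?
Chart 2 median adverse events ≈ 20; below-median drug doses: 5 mg, 25 mg, 100 mg. Among those, 5 mg has the highest response (%) (≈ 60).

5 mg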